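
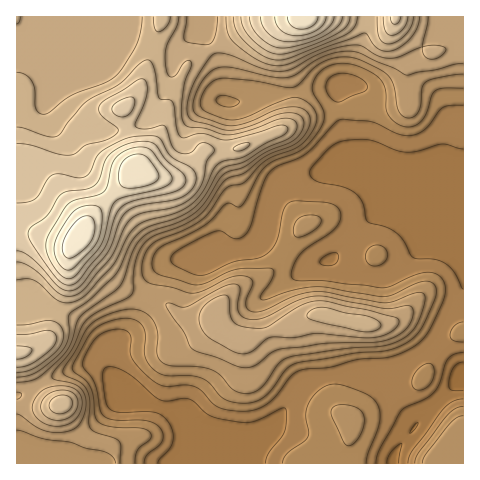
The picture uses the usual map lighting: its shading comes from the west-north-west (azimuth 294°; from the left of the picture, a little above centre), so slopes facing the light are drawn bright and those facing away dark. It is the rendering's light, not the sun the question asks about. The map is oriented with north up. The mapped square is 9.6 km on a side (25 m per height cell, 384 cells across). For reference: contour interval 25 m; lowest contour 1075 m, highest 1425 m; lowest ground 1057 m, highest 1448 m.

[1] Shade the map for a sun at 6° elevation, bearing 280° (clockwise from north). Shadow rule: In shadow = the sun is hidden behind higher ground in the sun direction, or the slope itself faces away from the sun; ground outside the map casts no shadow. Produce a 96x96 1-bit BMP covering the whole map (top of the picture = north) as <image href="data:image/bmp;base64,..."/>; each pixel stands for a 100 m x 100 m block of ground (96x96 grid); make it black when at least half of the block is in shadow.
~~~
<image width="96" height="96" href="data:image/bmp;base64,Qk2+BAAAAAAAAD4AAAAoAAAAYAAAAGAAAAABAAEAAAAAAIAEAAATCwAAEwsAAAIAAAAAAAAA////AAAAAAAAAAB8AAAAAAAfAAAAAAB4AAAAAAAfAAAAAAAgAAAAAAAfgAAAAAAAAAAAAAAPgAAAAAAB4AAAAAAPgAAAAAAD4AAAAAAHAAAAAAABwAAAAAAAAAAAAAAAAAAAAAAAAAAAH/4AAAAAAAAAAAAAH//AAAAAAAAAAAAAH//wAAAAAAAAAAAAH//wAAAAAAAAAAAAH//gAAAAAAAAAAAAH//AAAAHgAAAAAAAD/+AAAAH4AAAAAAAD/4AAAAH8AAAAHAAB/wAAAAD8AAAAPwAA/4AAAAD+AAAAH8P//8AAAAB+AAAAH8///8AAAAB+AAAAD8///8AAAAA8AAAAD4f//+AAAAAAAAAABwP//+AAAAAAAAAAAAH//+AAAAAAAAAAAAB//+AAAAAAAAAAAAB//+AAAAAAAAA/4AA//8AAAAAAAAA/+AAf/8AAAAAAAAA//AAf/4AAAAAAAAAf/AAP/4AAAAAAAAAP/gAH/wAAAAAAAAAH/gAD/gAAAAAAAAAD/gAB/AAAAfAAAAAB/gAA/gAAAfwAAAAA/wAB/4AAAfwAAAAAfwAB//AAAP4AAAAAP4AD//4AAH4AAAAAHwAD//+AADwAAAAADwAD///8AAAAAAAABgAD////wAAAAAAAAAAD////8AAAAAAAAAAD////+AAAAAAAAAAD/////AAAAAAAAAAB/////wAAAAAAAAAB/////wAAAAAAAAAA/////wAAAAAAAAAA/////wAAAAAAAAAAf////gAAAAAAAAAAf////gAAAAAAAAAAP////AAAAAAAAAAAP////gAAAAAAAAAAH////4AAAAAAAAAAH/8f//4AAAAAAAAAD/wP//+AAAAAAAAAB/gP///AAAAAAAAAAeAH///gAAAAAAAAAAAD///wAAAAAAAAAAAD///wAAAAAAAAAAAD///wAAAAAAAAAAAD///wAAAAAAAAAAAB///4AAAAAAAAAAAA///8AAAAAAAAAAAAf///wAAAAAAAAABAP7//+AAAAAAAAAH4DD///gAAAAAAAAH4AD///wAAAAAAAAH8AB///8AAAAAAAAD4AA////AAAAAAAAD4AAP///gAAAAAAAB4AAB///gAAAAAAAA4AAAf//AAAAAAAAAcAAAP/+AAAAAAAAAeAAAH/4AAcAAAAAAfwAAD/wAA+AAAAB4f/AAA/gAA/AAAAB4P/gAAfAAA/AAAAB8P/gAAMAAA/AAAAA8P/gAAAAAA+AAAAAcH/gAAAAAA8AAAAAeH/gAAAAAA4AAAAAOD/gAAAAAAAAAAAAHD/gAAYAAAAAAAAAHB/AAB/AAAAAAAAAHA/AAD/wAAAAAAAACA+AAH/4AAAAAAAAAAYAAH/8AAAAAAAAAAAAAP/+AAAAAAAAAAAAAH//AAAAAAAAAAAAAH//AAAAAAAAAAAAAD//gOAAAAAAAAAAAB//wfwAAAAAA8AAAA//4P+AAAAAA/AAAAf/4P/AAAAAAfgAAAf/4P/gAAAAAfwAAAP/wP/AAAAAAfAAAAP/gP4A="/>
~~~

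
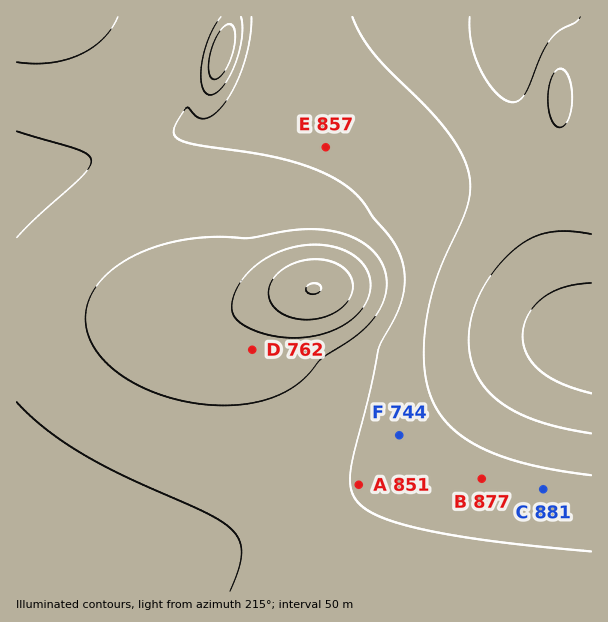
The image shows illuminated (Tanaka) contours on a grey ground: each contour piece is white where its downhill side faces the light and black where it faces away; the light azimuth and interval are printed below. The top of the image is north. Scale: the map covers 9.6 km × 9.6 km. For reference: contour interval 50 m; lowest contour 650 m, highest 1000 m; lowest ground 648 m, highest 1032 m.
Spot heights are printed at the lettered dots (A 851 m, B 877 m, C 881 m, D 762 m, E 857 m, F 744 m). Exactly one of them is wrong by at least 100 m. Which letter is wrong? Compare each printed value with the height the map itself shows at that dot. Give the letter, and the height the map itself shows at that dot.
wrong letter F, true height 869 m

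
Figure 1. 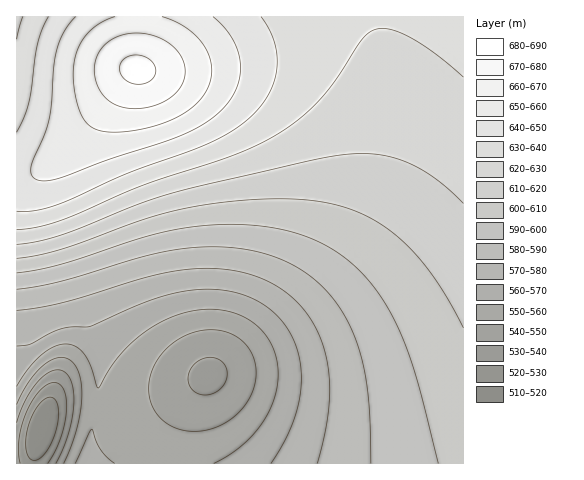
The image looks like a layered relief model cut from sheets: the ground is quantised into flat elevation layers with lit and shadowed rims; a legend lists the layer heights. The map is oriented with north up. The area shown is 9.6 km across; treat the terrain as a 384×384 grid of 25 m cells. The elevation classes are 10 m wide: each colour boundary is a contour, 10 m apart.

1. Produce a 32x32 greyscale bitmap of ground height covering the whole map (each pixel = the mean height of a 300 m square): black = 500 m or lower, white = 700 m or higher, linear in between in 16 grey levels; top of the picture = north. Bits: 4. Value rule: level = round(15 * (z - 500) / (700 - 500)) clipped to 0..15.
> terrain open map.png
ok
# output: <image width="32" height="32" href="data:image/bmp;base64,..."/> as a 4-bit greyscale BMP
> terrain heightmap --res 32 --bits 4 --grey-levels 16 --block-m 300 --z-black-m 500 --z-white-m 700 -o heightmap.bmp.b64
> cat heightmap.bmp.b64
<image width="32" height="32" href="data:image/bmp;base64,Qk12AgAAAAAAAHYAAAAoAAAAIAAAACAAAAABAAQAAAAAAAACAAATCwAAEwsAABAAAAAAAAAAAAAAABEREQAiIiIAMzMzAERERABVVVUAZmZmAHd3dwCIiIgAmZmZAKqqqgC7u7sAzMzMAN3d3QDu7u4A////ACEkRURERERFVVVmZnd3d4ghI0VERERERFVVZmZ3d3eIIRJERERERERFVWZmd3d3iDESRERERDM0RFVWZnd3eIgyEjREREMzM0RVVmZ3d3iIQyJEREQzMzNERVZmd3d4iFQzRFREQzMzNEVWZnd3eIhUREVUREMzM0RFVmZ3d4iIVVRVVUREMzNEVVZnd3eIiFVVVVVURERERFVmZ3d4iIhmZmVVVVRERFVWZmd3eIiIZmZmZVVVVVVVZmZ3d4iIiHd2ZmZmVVVVVmZnd3eIiIh3d3dmZmZmZmZmd3d4iIiIiIh3d3dmZmZnd3d3iIiIiZmYiId3d3d3d3d3iIiIiJmpmZmIiHd3d3d3iIiIiImZqqqZmYiIiIiIiIiIiIiZmbu6qqmZmIiIiIiIiIiJmZm7u7qqqZmZmZiIiIiZmZmZu7u7uqqqmZmZmZmZmZmZmbu7u7u7qqqqmZmZmZmZmZm7vMzLu7u6qqqZmZmZmZmZu7zMzMzLu7qqqpmZmZmZmbu8zMzMzMu7qqqqmZmZmZmrvMzd3dzMu7qqqqqZmZmqq7zN3d3dzMu7qqqqqpmqqqu8zd3u3dzLu6qqqqqqqqqrvM3e7t3cy7u6qqqqqqqqq7zN3d3dzMu7uqqqqqqqqqq7zN3d3MzLu6qqqqqqqqqqu7zMzMzMu7uqqqqqqqqq"/>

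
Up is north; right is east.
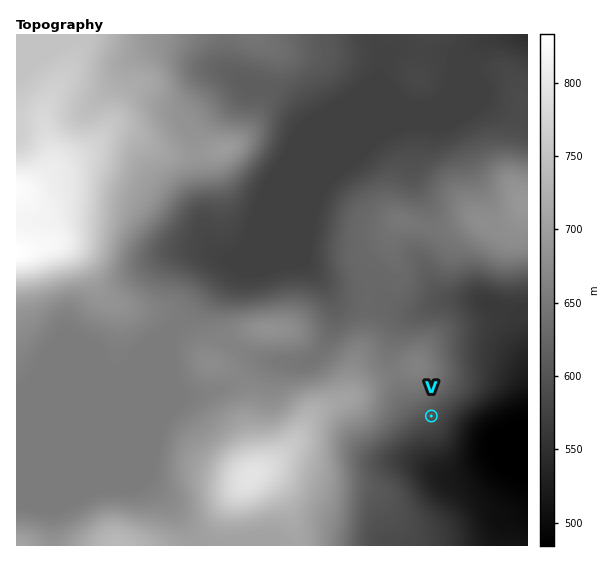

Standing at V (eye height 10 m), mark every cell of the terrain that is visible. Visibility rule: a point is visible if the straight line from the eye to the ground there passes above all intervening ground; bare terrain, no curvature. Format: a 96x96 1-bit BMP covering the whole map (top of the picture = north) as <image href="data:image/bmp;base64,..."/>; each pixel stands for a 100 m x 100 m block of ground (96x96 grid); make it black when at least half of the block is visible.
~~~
<image width="96" height="96" href="data:image/bmp;base64,Qk2+BAAAAAAAAD4AAAAoAAAAYAAAAGAAAAABAAEAAAAAAIAEAAATCwAAEwsAAAIAAAAAAAAA////AAAAAAAAAAAAAAAD/8D///8AAAAAAAAD/4B///8AAAAAAAAD/8B///8AAAAAAAAD/8B///8AAAAAAAAAP8D///8AAAAAAAAAH8H///8AAAAAAAAAH8H///8AAAAAAAAAH8P///8AAAAAAAAAH8P///8AAAAAAAAAH+////8AAAAAAAAMP/////8AAAAAAAAeP/////8AAAAAAAA+f/////8AAAAAAAB/f/////8AAAAAAAB///////8AAAAAAAB///////8AAAAAAAA///////8AAAAAAAAP//////8AAAAAAAAH//////8AAAAAAAAH////5/8AAAAAAAAD+D//w/8AAAAAAAAD+D//gf8AAAAAAAAB8H//gP8AAAAAAAAA4H//gP8AAAAAAAAAAH//wP8AAAAAAAAAAP////8AAAAAAAAAAP9///8AAAAAAAAAAHw///8AAAAAAAAAAHgf8f8AAAAAAAAAADAPgH8AAAAAAAAAAAAGAB8AAAAAAAAAAAAAAA8AAAAAAAAAAAAAAAMAAAAAAAAAAAAAAAEAAAAAAAAAAAAAAAAAAAAAAAAAAAAAAAAAAAAAAAAAAAAAAAAAAAAAAAAAAAAAAAAAAAAAAAAAAAAAAAAAAAAAAAAAAAAAAAAAAAAAAAAAAAAAAAAAAAAAAAAAAAAAAAAAAAAAAAAAAAAAAAAAAAAAAAAAAAAAAAAAAAAAAAAAAAAAAAAAAAAAAAAAAAAAAAAAAAAAAAAAAAAAAAAAAAAAAAAAAAAAAAAAAAAAAAAAAAAAAAAAAAAAAAAAAAAAAAAAAAAAAAAAAAAAAAAAAAAAAAAAAAAAAAAAAAAAAAAAAAAAAAAAAAAAAAAAAAAAAAAAAAAAAAAAAAAAAAAAAAAAAAAAAAAAAAEAAAAAAAAAAAAAAAAAAAAAAAAAAAAAAAAAAAAAAAAAAAAAAAAAAAAAAAAAAAAAAAAAAAAAAAAAAAAAAAAAAAAAAAAAAAAAAAAAAAAAAAAAAAAAAAAAAAAAAAAAAAAAAAAAAAAAAAAAAAAAAAAAAAAAAAAAAAAAAAAAAAAAAAAAAAAAAAAAAAAAAAAAAAAAAAAAAAAAAAAAAAAAAAAAAAAAAAAAAAAAAAAAAAAAAAAAAAAAAAAAAAAAAAAAAAAAAAAAAAAAAAAAAAAAAAAAAAAAAAAAAAAAAAAAAAAAAAAAAAAAAAAAAAAAAAAAAAAAAAAAAAAAAAAAAAAAAAAAAAAAAAAAAAAAAAAAAAAAAAAAAAAAAAAAAAAAAAAAAAAAAAAAAAAAAAAAAAAAAAAAAAAAAAAAAAAAAAAAAAAAAAAAAAAAAAAAAAAAAAAAAAAAAAAAAAAAAAAAAAAAAAAAAAAAAAAAAAAAAAAAAAAAAAAAAAAAAAAAAAAAAAAAAAAAAAAAAAAAAAAAAAAAAAAAAAAAAAAAAAAAAAAAAAAAAAAAAAAAAAAAAAAAAAAAAAAAAAAAAAAAAAAAAAAAAAAAAAAAAAAAAAAAAAAAAAAAAAAAAAAAAAAAAAAAAAAAAAAAAAA="/>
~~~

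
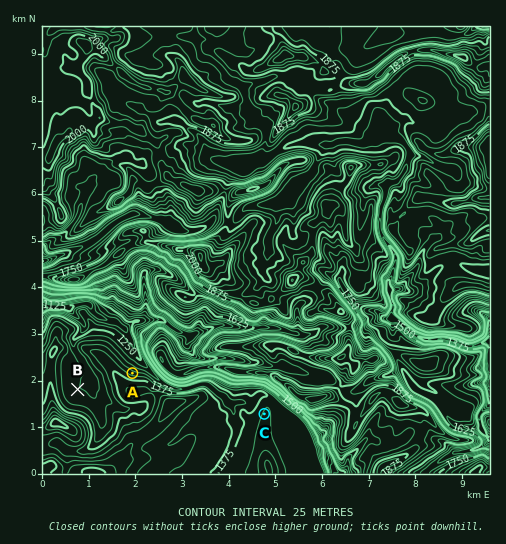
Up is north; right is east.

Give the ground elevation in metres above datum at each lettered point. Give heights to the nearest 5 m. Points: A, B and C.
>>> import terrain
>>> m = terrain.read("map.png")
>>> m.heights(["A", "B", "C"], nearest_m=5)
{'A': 1335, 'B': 1305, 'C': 1400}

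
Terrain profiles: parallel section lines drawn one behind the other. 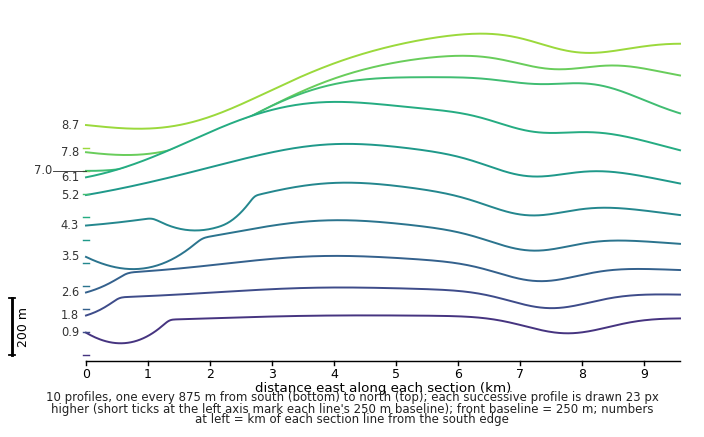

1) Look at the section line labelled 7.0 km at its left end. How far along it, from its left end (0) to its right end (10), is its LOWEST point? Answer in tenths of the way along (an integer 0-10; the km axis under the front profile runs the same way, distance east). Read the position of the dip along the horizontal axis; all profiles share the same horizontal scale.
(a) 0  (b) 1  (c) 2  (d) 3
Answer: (a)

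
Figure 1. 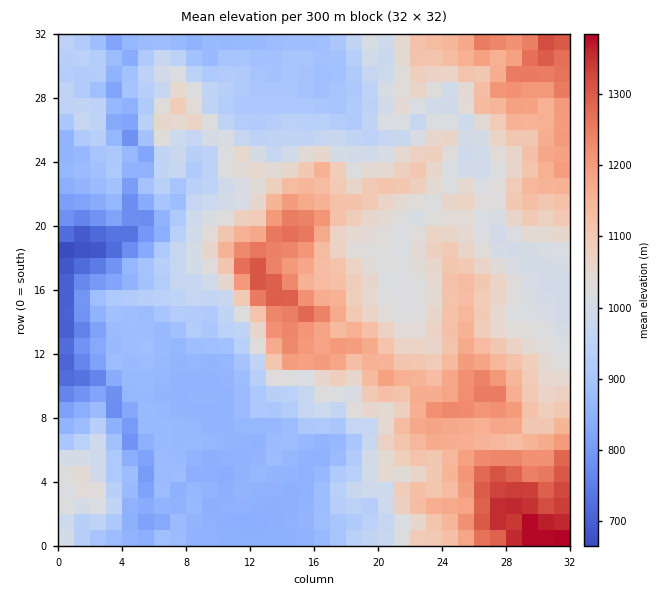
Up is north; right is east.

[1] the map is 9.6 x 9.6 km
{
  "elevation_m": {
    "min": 660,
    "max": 1400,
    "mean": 1010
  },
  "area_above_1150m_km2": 16.2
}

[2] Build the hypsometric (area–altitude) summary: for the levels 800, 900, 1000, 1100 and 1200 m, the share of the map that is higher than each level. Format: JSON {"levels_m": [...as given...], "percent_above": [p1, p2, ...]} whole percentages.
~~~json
{"levels_m": [800, 900, 1000, 1100, 1200], "percent_above": [96, 72, 51, 26, 10]}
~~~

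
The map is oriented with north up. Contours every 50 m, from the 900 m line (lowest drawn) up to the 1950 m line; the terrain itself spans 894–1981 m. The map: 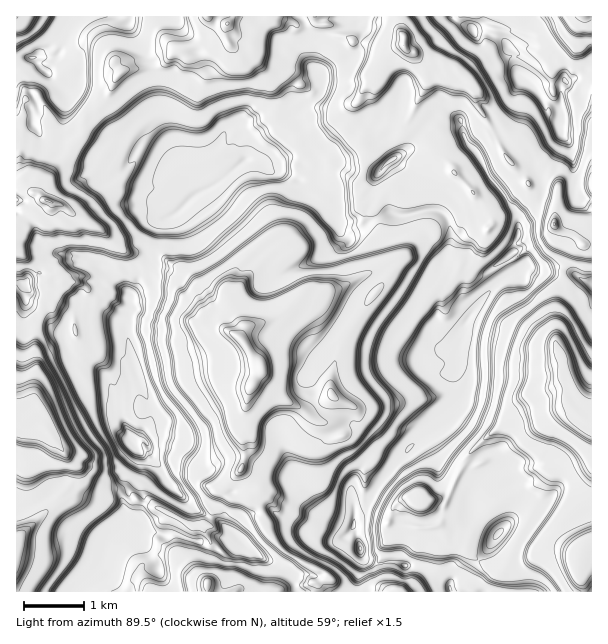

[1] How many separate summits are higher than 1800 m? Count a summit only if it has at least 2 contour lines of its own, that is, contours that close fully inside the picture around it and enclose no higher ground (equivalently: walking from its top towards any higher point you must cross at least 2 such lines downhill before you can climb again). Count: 3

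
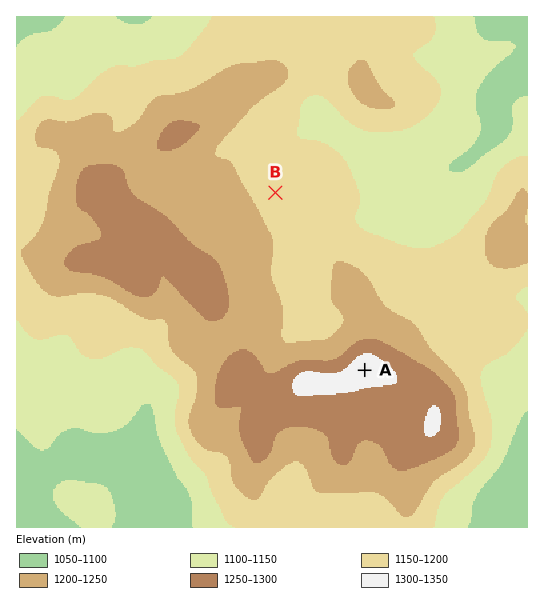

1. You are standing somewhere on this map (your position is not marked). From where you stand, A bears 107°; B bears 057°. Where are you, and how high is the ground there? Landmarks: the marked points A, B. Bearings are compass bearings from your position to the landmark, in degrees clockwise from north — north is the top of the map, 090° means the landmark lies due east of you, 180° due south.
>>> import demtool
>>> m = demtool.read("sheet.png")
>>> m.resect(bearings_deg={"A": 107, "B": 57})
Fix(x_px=118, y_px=295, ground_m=1220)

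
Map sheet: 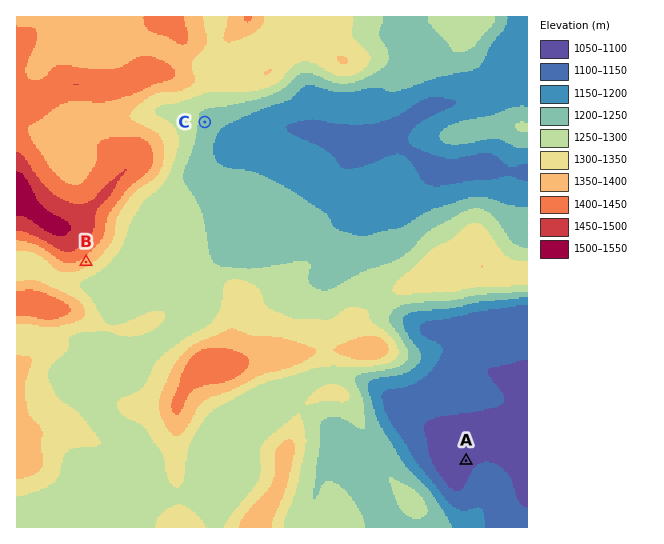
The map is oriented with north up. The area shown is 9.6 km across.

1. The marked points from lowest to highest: A C B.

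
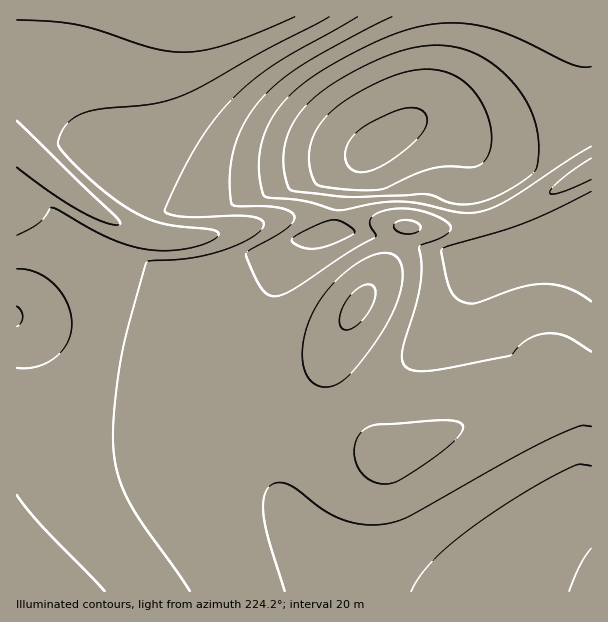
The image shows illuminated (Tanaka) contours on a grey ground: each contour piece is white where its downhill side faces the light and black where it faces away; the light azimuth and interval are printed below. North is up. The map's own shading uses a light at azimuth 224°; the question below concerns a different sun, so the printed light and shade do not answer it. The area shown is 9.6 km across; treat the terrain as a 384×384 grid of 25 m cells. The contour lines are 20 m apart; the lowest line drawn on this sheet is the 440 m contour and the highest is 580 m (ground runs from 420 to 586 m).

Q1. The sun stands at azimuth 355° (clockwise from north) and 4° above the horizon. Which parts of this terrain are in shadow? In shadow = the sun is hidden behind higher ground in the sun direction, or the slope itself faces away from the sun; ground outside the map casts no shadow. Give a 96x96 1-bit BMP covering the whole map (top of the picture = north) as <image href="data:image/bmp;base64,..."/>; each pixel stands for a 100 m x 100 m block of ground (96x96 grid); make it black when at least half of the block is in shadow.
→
<image width="96" height="96" href="data:image/bmp;base64,Qk2+BAAAAAAAAD4AAAAoAAAAYAAAAGAAAAABAAEAAAAAAIAEAAATCwAAEwsAAAIAAAAAAAAA////AAAAAAAAAAAAAAAAAAAAAAAAAAAAAAAAAAAAAAAAAAAAAAAAAAAAAAAAAAAAAAAAAAAAAAAAAAAAAAAAAAAAAAAAAAAAAAAAAAAAAAAAAAAAAAAAAAAAAAAAAAAAAAAAAAAAAAAAAAAAAAAAAAAAAAAAAAAAAAAAAAAAAAAAAAAAAAAAAAAAAAAAAAAAAAAAAAAAAAAAAAAAAAAAAAAAAAAAAAAAAAAAAAAAAAAAAAAAAAAAAAAAAAAAAAAAAAAAAAAAAAAAAAAAAAAAAAAAAAAAAAAAAAAAAAAAAAAAAAAAAAAAAAAAAAAAAAAAAAAAAAAAAAAAAAAAAAAAAAAAAAAAAAAAAAAAAAAAAAAAAAAAAAAAAAAAAAAAAAAAAAAAAAAAAAAAAAAAAAAAAAAAAAAAAAAAAAAAAAAAAAAAAAAAAAAAAAAAAAAAAAAAAAAAAAAAAAAAAAAAAAAAAAAAAAAAAAAAAAAAAAAAAAAAAAAAAAAAAAAAAAAAAAAAAAAAAAAAAAAAAAAAAAAAAAAAAAAAAAAAAAAAAAAAAAAAAAAAAAAAAAAAAAAAAAAAAAAAAAAAAAAAAAAAAAAAAAAAAAAAAAAAAAAAAAAAAAAAAAAAAAAAAAAAAAAAAAAAAAAAAAAAAAAAAAAAAAAAAAAAAAAAAAAAAAAAAAAAAAAAAAAAAAAAAAAAAAAAAAAAAAAAAAAAAAAAAAAAAAAAAAAAAAAAAAAAAAAAAAAAAAAAAAAAAAAAAAAAAAAAAAAAAAAAAAAAAAAAAAAAAAAAAAAAAAAAAAAAAAAAAAAAAAAAAAAAAAAAAAAAAAAAAAAAAAABgAAAAAAAAAAAAAAD8AAAAAAAAAAAAAAD+AAAAAAAAAAAAAAH/AAAAAAAAAAAAAAH/gAAAAAAAAAAAAAH/gAAAAAAAAAAAAAH/wAAAAAAAAAYAAAH/4AAAAAAAAP/8AAB//8AAAAAAA///4AA///8AAAAAD////4H////gAAAAP//////////4AAAAfwAf///////+AAAA/AAB////////gAAD8AAAH////gP/wAAHwAAAA///8AB/8AAPgAAAAD//wAAP+AAeAAAAAAAAAAAD/gA8AAAAAAAAAAAA/4D4AAAAAAAAAAAAP8HgAAAAAAAAAAAAD8PAAAAAAAAAAAAAB8eAAAAAAAAAAAAAAc8AAAAAAAAAAAAAAF4AAAAAAAAAAAAAADwAAAAAAAAAAAAAADgAAAAAAAAAAAAAACAAAAAAAAAAAAAAAAAAAAAAAAAAAAAAAAAAAAAAAAAAAAAAAAAAAAAAAAAAAAAAAAAAAAAAAAAAAAAAAAAAAAAAAAAAAAAAAAAAAAAAAAAAAAAAAAAAAAAAAAAAAAAAAAAAAAAAAAAAAAAAAAAAAAAAAAAAAAAAAAAAAAAAAAAAAAAAAAAAAAAAAAAAAAAAAAAAAAAAAAAAAAAAAAAAAAAAAAAAAAAAAAAAAAAAAAAAAAAAAAAAAAAAAAAAAAAAAAAAAAAAAAAAAAAAAAAAAAAAAAAAAAAAAA="/>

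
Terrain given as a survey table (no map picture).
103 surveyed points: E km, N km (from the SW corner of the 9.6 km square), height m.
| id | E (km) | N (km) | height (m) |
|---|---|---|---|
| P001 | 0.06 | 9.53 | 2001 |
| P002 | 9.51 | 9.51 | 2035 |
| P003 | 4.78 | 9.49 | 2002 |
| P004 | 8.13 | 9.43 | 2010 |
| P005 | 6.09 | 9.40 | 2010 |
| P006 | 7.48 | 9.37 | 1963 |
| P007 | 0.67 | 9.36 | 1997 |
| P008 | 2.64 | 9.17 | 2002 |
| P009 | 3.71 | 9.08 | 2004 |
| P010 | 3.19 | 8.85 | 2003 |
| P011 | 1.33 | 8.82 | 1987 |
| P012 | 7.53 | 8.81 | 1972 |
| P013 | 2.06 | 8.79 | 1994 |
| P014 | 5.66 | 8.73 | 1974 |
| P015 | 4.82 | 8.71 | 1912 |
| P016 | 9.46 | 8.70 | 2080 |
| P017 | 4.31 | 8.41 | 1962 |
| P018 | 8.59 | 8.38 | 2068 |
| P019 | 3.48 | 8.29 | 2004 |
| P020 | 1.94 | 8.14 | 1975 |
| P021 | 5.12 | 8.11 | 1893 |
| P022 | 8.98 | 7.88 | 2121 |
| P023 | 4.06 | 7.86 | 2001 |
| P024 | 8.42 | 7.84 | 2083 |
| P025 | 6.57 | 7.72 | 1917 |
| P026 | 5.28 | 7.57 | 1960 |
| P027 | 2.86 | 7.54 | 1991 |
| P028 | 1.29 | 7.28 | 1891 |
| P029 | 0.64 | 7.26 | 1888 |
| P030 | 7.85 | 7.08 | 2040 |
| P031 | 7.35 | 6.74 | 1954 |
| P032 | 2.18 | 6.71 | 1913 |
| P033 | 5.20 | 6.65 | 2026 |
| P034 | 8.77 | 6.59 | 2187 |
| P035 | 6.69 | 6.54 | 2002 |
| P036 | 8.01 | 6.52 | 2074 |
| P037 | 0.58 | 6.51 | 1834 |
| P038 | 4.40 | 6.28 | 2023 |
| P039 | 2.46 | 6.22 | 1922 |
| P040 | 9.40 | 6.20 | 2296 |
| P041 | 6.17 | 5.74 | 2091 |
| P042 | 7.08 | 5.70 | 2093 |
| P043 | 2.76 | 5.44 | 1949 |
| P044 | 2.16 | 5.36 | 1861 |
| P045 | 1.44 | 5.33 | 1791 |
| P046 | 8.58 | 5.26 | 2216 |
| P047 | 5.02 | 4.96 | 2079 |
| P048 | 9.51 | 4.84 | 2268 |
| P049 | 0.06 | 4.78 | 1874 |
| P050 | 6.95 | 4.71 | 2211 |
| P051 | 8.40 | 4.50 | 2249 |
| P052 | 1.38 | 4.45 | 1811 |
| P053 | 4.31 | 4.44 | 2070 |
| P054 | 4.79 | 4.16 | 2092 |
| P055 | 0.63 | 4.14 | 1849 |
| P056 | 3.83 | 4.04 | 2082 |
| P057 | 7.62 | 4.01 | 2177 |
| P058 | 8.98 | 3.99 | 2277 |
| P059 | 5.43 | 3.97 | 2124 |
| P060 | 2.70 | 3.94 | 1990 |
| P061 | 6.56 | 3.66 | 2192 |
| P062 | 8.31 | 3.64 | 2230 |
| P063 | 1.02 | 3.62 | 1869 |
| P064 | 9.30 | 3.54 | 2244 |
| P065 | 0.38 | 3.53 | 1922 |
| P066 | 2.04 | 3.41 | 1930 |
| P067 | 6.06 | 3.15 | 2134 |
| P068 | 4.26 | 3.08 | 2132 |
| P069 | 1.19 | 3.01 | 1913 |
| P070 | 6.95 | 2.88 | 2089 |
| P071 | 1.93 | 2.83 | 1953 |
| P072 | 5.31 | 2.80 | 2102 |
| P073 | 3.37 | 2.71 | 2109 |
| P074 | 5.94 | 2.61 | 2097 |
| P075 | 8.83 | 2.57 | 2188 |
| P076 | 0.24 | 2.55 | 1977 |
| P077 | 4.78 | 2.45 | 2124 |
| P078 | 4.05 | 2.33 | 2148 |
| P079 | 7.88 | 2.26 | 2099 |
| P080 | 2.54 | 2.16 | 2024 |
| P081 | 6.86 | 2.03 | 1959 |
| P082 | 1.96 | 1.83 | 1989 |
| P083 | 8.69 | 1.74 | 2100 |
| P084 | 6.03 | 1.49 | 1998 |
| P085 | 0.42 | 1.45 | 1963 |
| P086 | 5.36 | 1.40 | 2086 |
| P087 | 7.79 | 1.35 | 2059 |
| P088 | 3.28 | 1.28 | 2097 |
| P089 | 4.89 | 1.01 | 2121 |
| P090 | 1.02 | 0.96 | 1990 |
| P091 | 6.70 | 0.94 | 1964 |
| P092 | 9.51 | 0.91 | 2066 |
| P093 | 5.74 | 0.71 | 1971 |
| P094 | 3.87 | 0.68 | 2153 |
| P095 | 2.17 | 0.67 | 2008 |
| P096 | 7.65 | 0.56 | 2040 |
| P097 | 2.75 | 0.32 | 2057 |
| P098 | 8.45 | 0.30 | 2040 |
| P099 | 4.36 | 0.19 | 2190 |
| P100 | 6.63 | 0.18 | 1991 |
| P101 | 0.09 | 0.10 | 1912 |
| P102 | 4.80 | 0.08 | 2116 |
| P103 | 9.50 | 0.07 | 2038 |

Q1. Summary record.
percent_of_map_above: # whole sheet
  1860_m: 94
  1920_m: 87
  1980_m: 71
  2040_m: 42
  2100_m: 26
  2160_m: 12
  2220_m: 5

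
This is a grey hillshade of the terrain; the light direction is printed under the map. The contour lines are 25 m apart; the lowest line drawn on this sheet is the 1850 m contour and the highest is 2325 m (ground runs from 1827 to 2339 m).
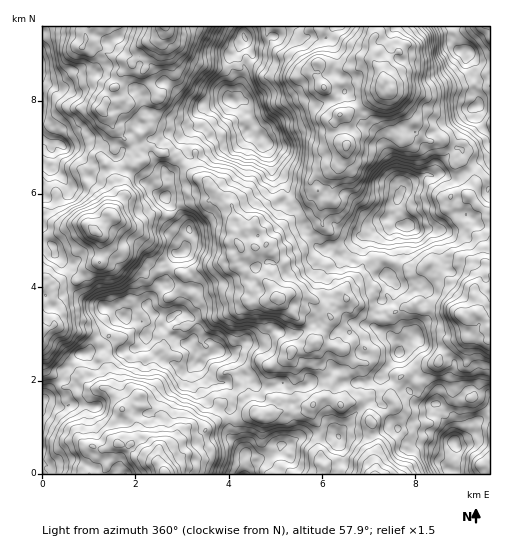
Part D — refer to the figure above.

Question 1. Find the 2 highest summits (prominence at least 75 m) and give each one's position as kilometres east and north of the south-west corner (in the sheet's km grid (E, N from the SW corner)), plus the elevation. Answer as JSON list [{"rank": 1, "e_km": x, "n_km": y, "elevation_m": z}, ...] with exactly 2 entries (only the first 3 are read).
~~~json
[{"rank": 1, "e_km": 7.29, "n_km": 8.36, "elevation_m": 2324}, {"rank": 2, "e_km": 1.16, "n_km": 5.19, "elevation_m": 2284}]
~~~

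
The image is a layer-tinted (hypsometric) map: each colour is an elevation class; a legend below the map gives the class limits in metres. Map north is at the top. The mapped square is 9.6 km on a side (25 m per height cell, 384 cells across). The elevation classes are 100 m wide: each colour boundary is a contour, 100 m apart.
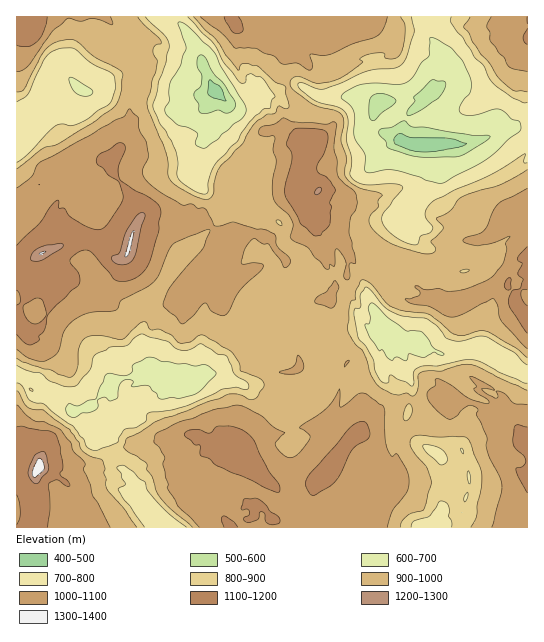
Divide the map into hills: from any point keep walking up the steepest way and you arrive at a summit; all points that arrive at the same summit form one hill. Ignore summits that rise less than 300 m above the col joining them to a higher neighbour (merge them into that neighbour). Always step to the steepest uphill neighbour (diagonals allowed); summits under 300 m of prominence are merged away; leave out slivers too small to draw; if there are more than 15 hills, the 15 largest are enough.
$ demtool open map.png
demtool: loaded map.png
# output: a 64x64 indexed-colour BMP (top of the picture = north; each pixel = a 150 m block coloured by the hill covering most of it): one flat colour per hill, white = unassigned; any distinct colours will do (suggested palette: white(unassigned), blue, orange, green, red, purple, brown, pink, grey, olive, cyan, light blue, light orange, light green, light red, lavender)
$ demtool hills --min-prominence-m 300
<image width="64" height="64" href="data:image/bmp;base64,Qk12CAAAAAAAAHYAAAAoAAAAQAAAAEAAAAABAAQAAAAAAAAIAAATCwAAEwsAABAAAAAAAAAA////ALR3HwAOf/8ALKAsACgn1gC9Z5QAS1aMAMJ34wB/f38AIr28AM++FwDox64AeLv/AIrfmACWmP8A1bDFACIiIiIiIiIiIiERERERERERERERERERERERIRERERERIiIiIiIiIiIiERERERERERERERERERERERESIREREREiIiIiIiIiIiERERERERERERERERERERERERIiERERESIiIiIiIiIiERERERERERERERERERERERERERIRERERIiIiIiIiIiEREREREREREREREREREREREREREREREREiIiIiIiIiIRERERERERERERERERERERERERERERERESIiIiIiIiIRERERERERERERERERERERERERERERERERIiIiIiIiIREREREREREREREREREREREREREREREREREiIiIiIiIhEREREREREREREREREREREREREREiERERESIiIiIiIiERERERERERERERERERERERERERESIRERERIiIiIiIiEREREREREREREREREREREREREREREREREREiIiIiIiERERERERERERERERERERERERERERERERERESIiIiIiIRERERERERERERERERERERERERERERERERERIiIiIiIhEREREREREREREREREREREREREREREREREREiIiIiIiEiERERERERERERERERERERERERERERERERESIiIiERIiERERERERERERERERERERERERERERERERERIiIiEREiEREREREREREREREREREREREREREREREREREiIhERERERERERERERERERERERERERERERERERERERESIhEREREREREREREREREREREREREREREREREREREREREREREREREREREREREREREREREREREREREREREREREREREREREREREREREREREREREREREREREREREREREREREREREREREREREREREREREREREREREREREREREREREREREREREREREREREREREREREREREREREREREREREREREREREREREREREREREREREREREREREREREREREREREREREREREREREREREREREREREREREREREREREREREREREREREREREREREREREREREREREREREREREREREREREREREREREREREREREREREREREREREREREREREREREREREREREREREREREREREREREREREREREREREREREREREREREREREREREREREREREREREREREREREREREREREREREREREREREREREREREREREREREREREREREREREREREREREREREREREREREREREREREREREREREREREREREREREREREREREREREREREREREREREREREREREREREREREREREREREREREREREREREREREREREREREREREREREREREREREREREREREREREREREREREREREREREREREREREREREREREREREREREREREREREREREREREREREREREREREREREREREREREREREREREREREREREREREREREREREREREREREREREREREREREREREREREREREREREREREREREREREREREREREREREREREREREREREREREREREREREREREREREREREREREREREREREREREREREREREREREREREREREREREREREREREREREREREREREREREREREREREREREREREREREREREREREREREREREREREREREREREREREREREREREREREREREREREREREREREREREREREREREREREREREREREREREREREREREREREREREREREREREREREREREREREREREREREREREREREREREREREREREREREREREREREREREREREREREREREREREREREREREREREREREREREREREREREREREREREREREREREREREREREREREREREREREREREREREREREREREREREREREREREREREREREREREREREREREREREREhERERERERERERERERERERERERERERERERERERERERESIRERERERERERERERERERERERERERERETMzMzMzERERIhEREREREREREREREREREREREREREREiMzMzMzMzEREiEREREREREREREREREREREREREREREiIjMzMzMzMzMxERERERERERERERERERERERERERERESIiMzMzMzMzMzERERERERERERERERERERERERERERERIiIjMzMzMzMzMREREREREREREREREREREREREREREREREREzMzMzMzMxERERERERERERERERERERERERERERERERERMzMzMzMzERERERERERERERERERERERERERERERERERETMzMzMzMREREREREREREREREREREREREREREREREREREzMzMzMxERERERERERERERERERERERERERERERERERETMzMzMzERERERERERERERERERERERERERERERERERERMzMzMzMRERERERERERERERERERERERERERERERERERMzMzMzMxERERERERERERERERERERERERERERERERERMzMzMzMzEREREREREREREREREREREREREREREREREREzMzMzMzMRERERERERERERERERERERERERERERERERETMzMzMzMxERERERERERERERERERERERERERERERERERMzMzMzMz"/>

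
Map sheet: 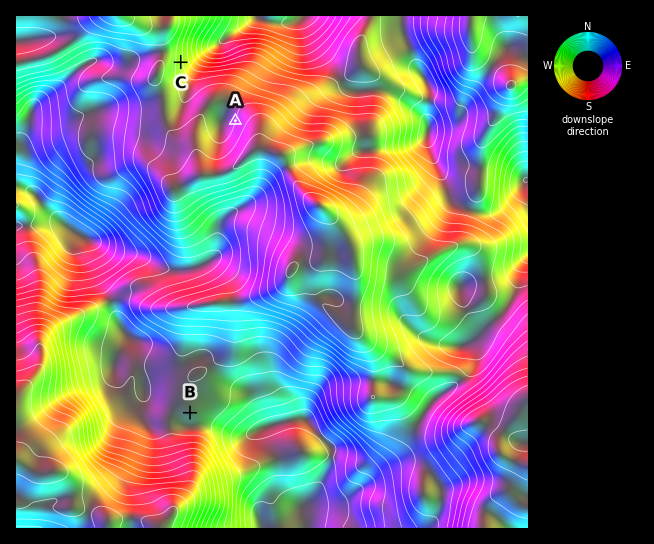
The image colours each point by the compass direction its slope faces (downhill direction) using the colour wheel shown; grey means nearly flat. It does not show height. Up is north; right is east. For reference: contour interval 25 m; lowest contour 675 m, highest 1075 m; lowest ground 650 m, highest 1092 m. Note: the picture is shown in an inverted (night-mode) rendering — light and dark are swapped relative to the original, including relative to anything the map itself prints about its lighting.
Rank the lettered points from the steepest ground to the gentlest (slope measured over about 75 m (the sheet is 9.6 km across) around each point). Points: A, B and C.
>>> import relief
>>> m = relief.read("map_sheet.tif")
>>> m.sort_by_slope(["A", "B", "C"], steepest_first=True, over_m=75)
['C', 'A', 'B']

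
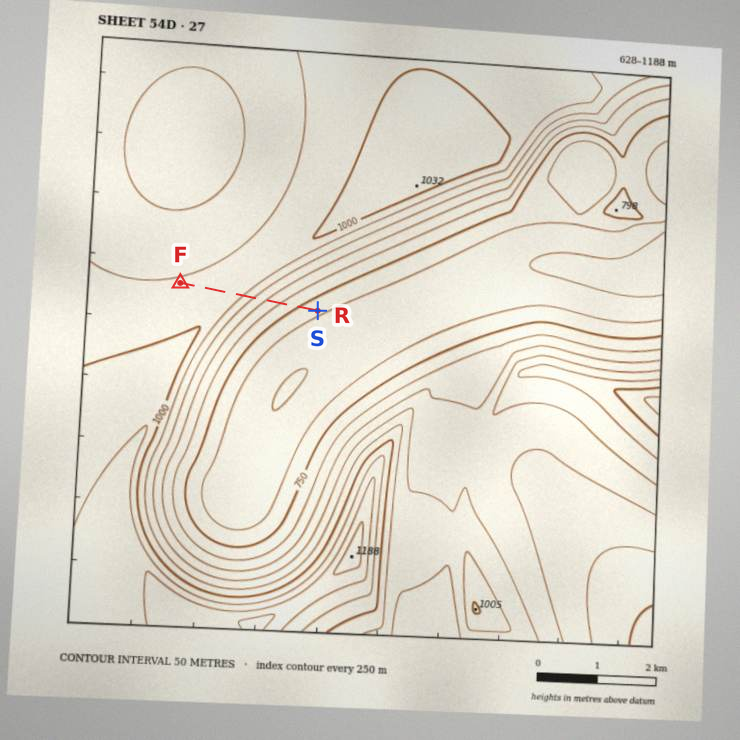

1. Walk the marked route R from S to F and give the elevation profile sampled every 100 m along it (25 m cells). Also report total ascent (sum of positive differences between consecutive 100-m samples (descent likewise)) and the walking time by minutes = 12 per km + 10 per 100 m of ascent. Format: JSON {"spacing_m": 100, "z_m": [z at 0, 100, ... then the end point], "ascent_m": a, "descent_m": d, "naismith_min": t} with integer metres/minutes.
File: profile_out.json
{"spacing_m": 100, "z_m": [712, 722, 734, 747, 762, 777, 795, 814, 834, 856, 880, 906, 934, 963, 984, 983, 979, 975, 971, 967, 964, 961, 958, 956], "ascent_m": 272, "descent_m": 28, "naismith_min": 55}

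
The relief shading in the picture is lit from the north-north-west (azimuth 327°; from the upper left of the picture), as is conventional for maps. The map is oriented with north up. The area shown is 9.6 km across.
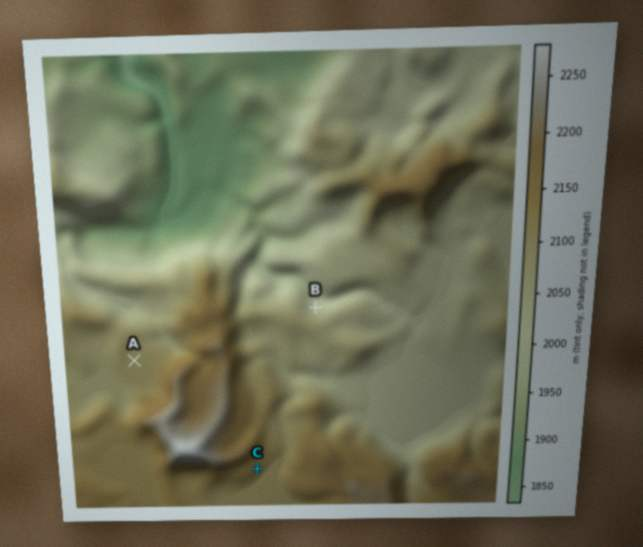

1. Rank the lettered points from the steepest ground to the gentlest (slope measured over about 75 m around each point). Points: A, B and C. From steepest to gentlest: B C A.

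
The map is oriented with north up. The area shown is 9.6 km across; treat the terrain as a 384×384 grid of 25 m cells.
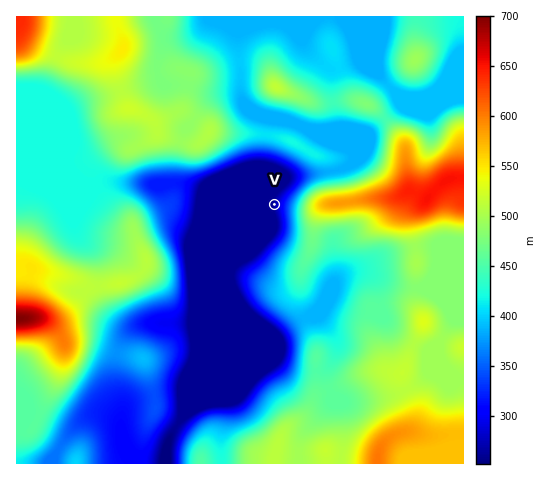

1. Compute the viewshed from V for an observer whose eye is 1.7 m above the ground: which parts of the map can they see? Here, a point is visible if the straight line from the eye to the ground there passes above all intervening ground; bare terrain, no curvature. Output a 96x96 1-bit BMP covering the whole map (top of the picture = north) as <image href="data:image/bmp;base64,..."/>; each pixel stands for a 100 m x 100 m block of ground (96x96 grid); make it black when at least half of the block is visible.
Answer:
<image width="96" height="96" href="data:image/bmp;base64,Qk2+BAAAAAAAAD4AAAAoAAAAYAAAAGAAAAABAAEAAAAAAIAEAAATCwAAEwsAAAIAAAAAAAAA////AAAAAAAAAAAAAAAAAAAAAAAAAAAAAAAAAAAAAAAAAAAAAAAAAAAAAAAAAAAAAAAAAAAAAAAAAAAAAAAAAAAAAAAAAAAAAAAAAAAAAAAEAAAAAAAAAAAAAAAGAAAAAAAAAAAAAAAGAAAAAAAAAAAAAAADAAAAAAAAAAAAAAABgAAAgAAAAAAAAAAAwAABgAAAAAAAAAAAQAADgAAAAAAAAAAAAAADwAAAAAAAAAAAIAADwAAAAAAAAAAAAAADwAAAAAAAAAAAEAADwAAAAAAAAAAAGAADwAAAAAAAAAAACAAD4AAAAAAAAAAACAAB4AAAAAAAAAAADAAD8AAAAAAAAAAADAAH8AAAAAAAAAAADAAP+AAAAAAAAAAADAA/+AAAAAAAAAAAGAD//AAAAAAAAAAAAAD//AAAAAAAAAAAAAA//gAAAAAAAAAAAAAP/gAAAAAAAAAAAAAB/wAAAAAAAAAAAAAAfwAAAAAAAAAAAAAAP4AAAAAAAAAAAAAAP8AAAAAAAAAAAAAAP8AAAAAAAAAAAAAAP+AAAAAAAAAAAAAAP+AAAAAAAAAAAAAAP/AAAAAAAAAAAAAAf/AAAAAAAAAAAAAAf/gAAAAAAAAAAAAA//gAAAAAAAAAAAAB//wAAAAAAAAAAAAD//x8AAAAAAAAAAAD///+AAAAAAAAAAAH///+AAAAAAAAAAAH////wAAAAAAAAAAH////8AAAAAAAAAAP////8AAAAAAAAAAP////+AAAAAAAAAAf////+AAAAAAAAAAf////+AAAAAAAAAA/////+AAAAAAAAAA/////+AAAAAAAAAA/////eAAAAAAAAAB/////eAAAAAAAAAB/////fAAAAAAAAAB//////AAAAAAAAAB+P////gAAAAAAAAD4P////gAAAAAAAAHwP///HgAAAAAAAAPgP///BAAAAAAAAAfAH///AAAAAAAAAAfgH///AAAAAAAAAAf5////gAAAAAAAAAP/////gAAAAAAAAAH/////xAAAAAAAAAH//////wAAAAAAAAD//////wAAAAAAAAB/g////AAAAAAAAAAHAP//+AAAAAAAAAAAAH//4AAAAAAAAAAAAD//AAAAAAAAAAAAAA4AAAAAAAAAAAAAAAAAAAAAAAAAAAAAAAAAAAAAAAAAAAAAAAAAAAAAAAAAAAAAAAAAAAAAAAAAAAAAAAAAAAAAAAAAAAAAAAAAAAAAAAAAAAAAAAAAAAAAAAAAAAAAAAAAAAAAAAAAAAAAAAAAAAAAAAAAAAAAAAAAAAAAAAAAAAAAAAAAAAAAAAAAAAAAAAAAAAAAAAAAAAAAAAAAAAAAAAAAAAAAAAAAAAAAAAAAAAAAAAAAAAAAAAAAAAAAAAAAAAAAAAAAAAAAAAAAAAAAAAAAAAAAAAAAAAAAAAAAAAAAAAAAAAAAAAAAAAAAAAAAAAAAAAAAAAAAAAAAAAAAAAAAAAAAAAAAAAAAAAAAAAAAAAAAAAAAAAAAAAAAAAAAAAAAAAAAAAAAAAAAAAAAAAA="/>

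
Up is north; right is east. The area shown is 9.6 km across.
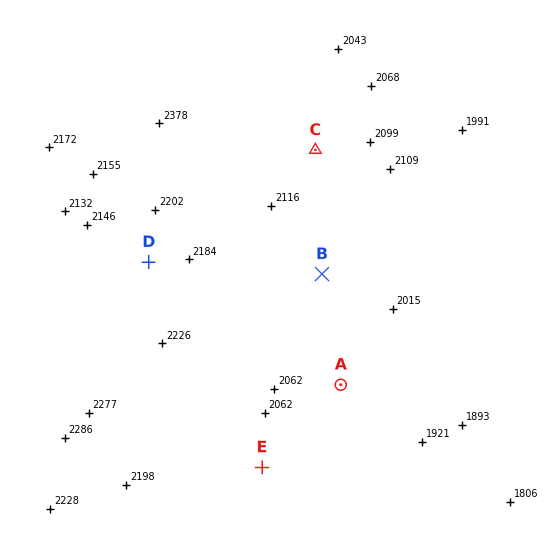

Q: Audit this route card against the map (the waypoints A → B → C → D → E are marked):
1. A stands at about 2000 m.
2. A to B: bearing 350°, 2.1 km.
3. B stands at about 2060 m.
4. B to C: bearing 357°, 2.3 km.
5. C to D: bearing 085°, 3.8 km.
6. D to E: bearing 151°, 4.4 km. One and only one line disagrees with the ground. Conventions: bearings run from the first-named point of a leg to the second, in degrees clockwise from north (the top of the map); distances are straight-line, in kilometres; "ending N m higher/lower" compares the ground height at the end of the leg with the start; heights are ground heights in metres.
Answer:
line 5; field bearing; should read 236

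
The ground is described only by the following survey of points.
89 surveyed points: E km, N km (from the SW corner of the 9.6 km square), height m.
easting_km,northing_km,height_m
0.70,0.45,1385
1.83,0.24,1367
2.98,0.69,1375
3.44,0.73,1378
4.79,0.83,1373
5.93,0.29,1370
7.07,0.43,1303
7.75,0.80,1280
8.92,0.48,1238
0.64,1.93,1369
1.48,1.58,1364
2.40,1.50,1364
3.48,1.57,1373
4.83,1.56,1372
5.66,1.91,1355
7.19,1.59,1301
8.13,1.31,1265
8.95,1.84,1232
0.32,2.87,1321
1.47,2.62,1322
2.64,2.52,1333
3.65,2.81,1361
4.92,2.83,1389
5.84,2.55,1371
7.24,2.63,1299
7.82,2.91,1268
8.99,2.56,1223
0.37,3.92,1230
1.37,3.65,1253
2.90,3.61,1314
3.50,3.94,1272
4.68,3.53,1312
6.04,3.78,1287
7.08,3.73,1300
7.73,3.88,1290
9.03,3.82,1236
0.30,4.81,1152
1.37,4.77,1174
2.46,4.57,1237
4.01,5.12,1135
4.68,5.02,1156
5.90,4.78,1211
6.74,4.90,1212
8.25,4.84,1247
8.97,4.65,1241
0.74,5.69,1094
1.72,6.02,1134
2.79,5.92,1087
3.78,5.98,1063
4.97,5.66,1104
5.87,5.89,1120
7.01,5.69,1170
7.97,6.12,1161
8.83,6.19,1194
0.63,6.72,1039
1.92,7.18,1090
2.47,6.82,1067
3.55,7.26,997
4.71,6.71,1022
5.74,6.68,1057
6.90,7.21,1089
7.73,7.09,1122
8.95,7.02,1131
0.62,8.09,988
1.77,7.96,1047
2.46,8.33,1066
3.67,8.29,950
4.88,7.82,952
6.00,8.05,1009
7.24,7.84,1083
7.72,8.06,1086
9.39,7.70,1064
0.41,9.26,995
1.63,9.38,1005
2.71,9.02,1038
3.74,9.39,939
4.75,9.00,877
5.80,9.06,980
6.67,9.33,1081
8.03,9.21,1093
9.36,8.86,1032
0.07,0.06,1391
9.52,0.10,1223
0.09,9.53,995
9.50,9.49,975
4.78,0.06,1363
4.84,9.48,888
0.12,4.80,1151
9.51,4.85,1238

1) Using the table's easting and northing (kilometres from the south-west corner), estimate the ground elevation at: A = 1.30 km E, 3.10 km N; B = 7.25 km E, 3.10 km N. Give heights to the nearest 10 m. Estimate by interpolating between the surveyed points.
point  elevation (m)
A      1290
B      1320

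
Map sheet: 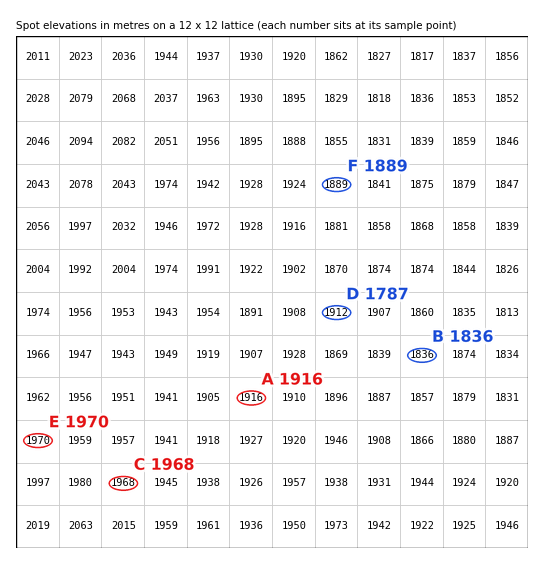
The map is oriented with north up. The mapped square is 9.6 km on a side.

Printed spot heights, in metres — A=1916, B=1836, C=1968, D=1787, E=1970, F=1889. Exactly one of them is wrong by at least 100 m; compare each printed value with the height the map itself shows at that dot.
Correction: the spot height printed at D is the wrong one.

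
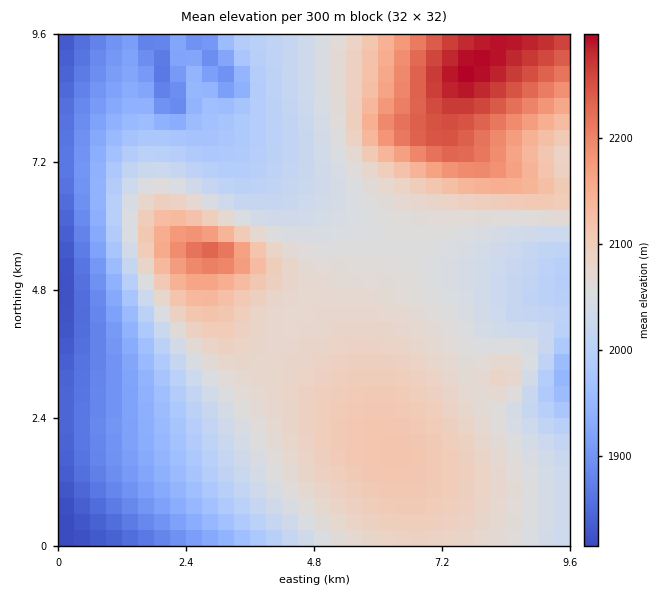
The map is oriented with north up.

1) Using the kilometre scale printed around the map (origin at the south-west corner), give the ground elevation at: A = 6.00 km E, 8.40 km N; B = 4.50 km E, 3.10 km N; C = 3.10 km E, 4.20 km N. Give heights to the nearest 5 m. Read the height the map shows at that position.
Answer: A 2150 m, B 2085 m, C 2105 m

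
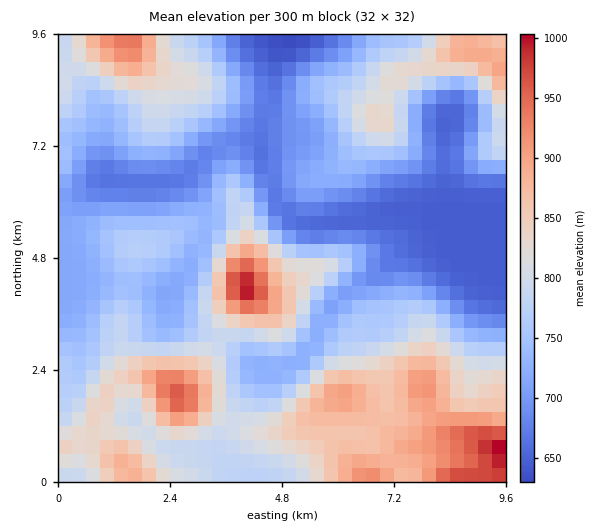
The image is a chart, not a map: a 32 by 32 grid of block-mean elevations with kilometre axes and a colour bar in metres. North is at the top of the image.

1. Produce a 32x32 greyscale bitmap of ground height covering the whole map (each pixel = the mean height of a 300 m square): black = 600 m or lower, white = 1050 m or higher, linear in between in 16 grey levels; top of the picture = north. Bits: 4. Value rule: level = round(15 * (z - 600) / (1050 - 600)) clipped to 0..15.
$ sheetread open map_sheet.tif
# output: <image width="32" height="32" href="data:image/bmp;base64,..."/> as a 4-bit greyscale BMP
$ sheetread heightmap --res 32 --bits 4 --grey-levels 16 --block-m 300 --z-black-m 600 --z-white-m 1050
<image width="32" height="32" href="data:image/bmp;base64,Qk12AgAAAAAAAHYAAAAoAAAAIAAAACAAAAABAAQAAAAAAAACAAATCwAAEwsAABAAAAAAAAAAAAAAABEREQAiIiIAMzMzAERERABVVVUAZmZmAHd3dwCIiIgAmZmZAKqqqgC7u7sAzMzMAN3d3QDu7u4A////AGZ4mZh3ZmZmZ4mqupmszM13iamHZmZmZneJmqmaq7zNiIiYdmZmZ3eIiZmZqqu83XiId3eHdnd4iZmZmZqrzMxniHZ5qod3d4mZmZmZqqqqZoh3isuXZmZ5mqqZmqmYmWZ4iJvLqGVVZ5qqmZqpiIhVaImrupdkREV5mZmaqYeIVWd4mZmHVEREV3eImZmHd1VWZmZndmVVVEVmZ3iHZmZFVmZVVWZmd3VFVVZndlRERFZmVEVniZmGRFVVZmVDM0RFZURFaKu6l1RFVVVUMiJERVVERWnNypdkREREQyIiRERVRERZzbmIdkMzMyIiIkRFVVVEWLypd3dkMiIiIiJERWZlVEaal2VVVDIiIhEiREVWVVVFeHUzIzMiIiIRIkRFVVVVRWdTIiIiIiIhERJEREREREVmQiMiIiIiIhEiMzMzMzNFZTIzMzMiIiIiIkMiIiIiNFQyNEREMyIiIiJTMjMzMjRDIjREVERDIiNEVDNEREMzMyMzRFVVVDIkVlRERWVUMzIjMzRWd2QyI1ZVRFZmZUQzIzNEZ4hkIiNWZVVWd2ZlQyI0RWeIZCIjV2ZVZ3d3dlMiNFVnd2VDI2h2ZoiId3ZTIjRVZnh3ZUV5d3iamHd1QyIjRFVniIiImmeau5h2ZDIhEiNEVmeJqqpom7uoZlQyEREiNFVWeJqZ"/>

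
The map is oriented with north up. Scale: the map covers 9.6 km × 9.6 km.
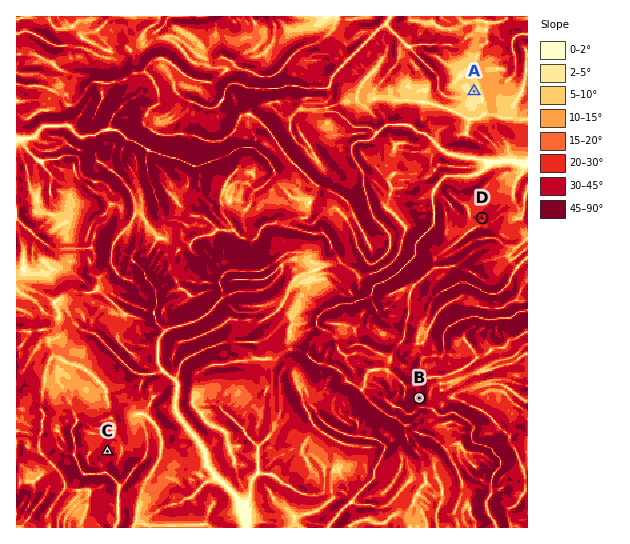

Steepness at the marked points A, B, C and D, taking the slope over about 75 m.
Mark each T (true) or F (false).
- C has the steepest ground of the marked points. F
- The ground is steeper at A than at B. F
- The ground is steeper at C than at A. T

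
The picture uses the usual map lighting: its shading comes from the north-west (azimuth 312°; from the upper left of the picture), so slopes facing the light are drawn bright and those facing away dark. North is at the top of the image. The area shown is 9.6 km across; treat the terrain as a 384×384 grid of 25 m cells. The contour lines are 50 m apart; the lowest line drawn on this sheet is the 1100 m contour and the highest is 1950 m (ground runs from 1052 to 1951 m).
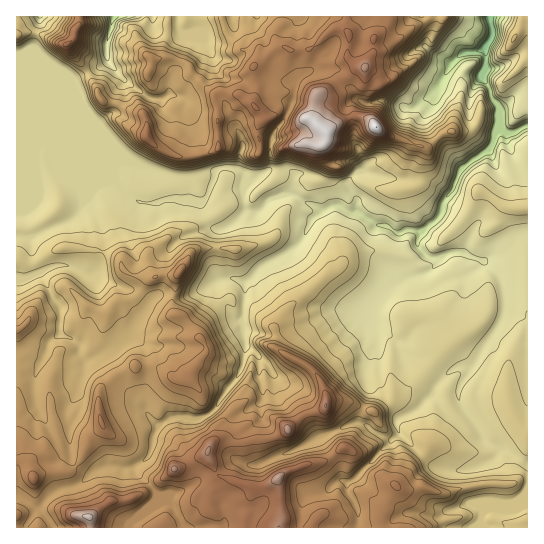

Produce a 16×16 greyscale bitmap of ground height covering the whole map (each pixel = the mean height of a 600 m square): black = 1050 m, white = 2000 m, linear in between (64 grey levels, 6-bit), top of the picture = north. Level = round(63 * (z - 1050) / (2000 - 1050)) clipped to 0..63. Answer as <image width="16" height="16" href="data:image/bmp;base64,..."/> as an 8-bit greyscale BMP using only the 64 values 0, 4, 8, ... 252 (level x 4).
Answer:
<image width="16" height="16" href="data:image/bmp;base64,Qk02BQAAAAAAADYEAAAoAAAAEAAAABAAAAABAAgAAAAAAAABAAATCwAAEwsAAAABAAAAAAAAAAAAAAEBAQACAgIAAwMDAAQEBAAFBQUABgYGAAcHBwAICAgACQkJAAoKCgALCwsADAwMAA0NDQAODg4ADw8PABAQEAAREREAEhISABMTEwAUFBQAFRUVABYWFgAXFxcAGBgYABkZGQAaGhoAGxsbABwcHAAdHR0AHh4eAB8fHwAgICAAISEhACIiIgAjIyMAJCQkACUlJQAmJiYAJycnACgoKAApKSkAKioqACsrKwAsLCwALS0tAC4uLgAvLy8AMDAwADExMQAyMjIAMzMzADQ0NAA1NTUANjY2ADc3NwA4ODgAOTk5ADo6OgA7OzsAPDw8AD09PQA+Pj4APz8/AEBAQABBQUEAQkJCAENDQwBEREQARUVFAEZGRgBHR0cASEhIAElJSQBKSkoAS0tLAExMTABNTU0ATk5OAE9PTwBQUFAAUVFRAFJSUgBTU1MAVFRUAFVVVQBWVlYAV1dXAFhYWABZWVkAWlpaAFtbWwBcXFwAXV1dAF5eXgBfX18AYGBgAGFhYQBiYmIAY2NjAGRkZABlZWUAZmZmAGdnZwBoaGgAaWlpAGpqagBra2sAbGxsAG1tbQBubm4Ab29vAHBwcABxcXEAcnJyAHNzcwB0dHQAdXV1AHZ2dgB3d3cAeHh4AHl5eQB6enoAe3t7AHx8fAB9fX0Afn5+AH9/fwCAgIAAgYGBAIKCggCDg4MAhISEAIWFhQCGhoYAh4eHAIiIiACJiYkAioqKAIuLiwCMjIwAjY2NAI6OjgCPj48AkJCQAJGRkQCSkpIAk5OTAJSUlACVlZUAlpaWAJeXlwCYmJgAmZmZAJqamgCbm5sAnJycAJ2dnQCenp4An5+fAKCgoAChoaEAoqKiAKOjowCkpKQApaWlAKampgCnp6cAqKioAKmpqQCqqqoAq6urAKysrACtra0Arq6uAK+vrwCwsLAAsbGxALKysgCzs7MAtLS0ALW1tQC2trYAt7e3ALi4uAC5ubkAurq6ALu7uwC8vLwAvb29AL6+vgC/v78AwMDAAMHBwQDCwsIAw8PDAMTExADFxcUAxsbGAMfHxwDIyMgAycnJAMrKygDLy8sAzMzMAM3NzQDOzs4Az8/PANDQ0ADR0dEA0tLSANPT0wDU1NQA1dXVANbW1gDX19cA2NjYANnZ2QDa2toA29vbANzc3ADd3d0A3t7eAN/f3wDg4OAA4eHhAOLi4gDj4+MA5OTkAOXl5QDm5uYA5+fnAOjo6ADp6ekA6urqAOvr6wDs7OwA7e3tAO7u7gDv7+8A8PDwAPHx8QDy8vIA8/PzAPT09AD19fUA9vb2APf39wD4+PgA+fn5APr6+gD7+/sA/Pz8AP39/QD+/v4A////AKC0yLCotLzExLSosJx8ZGisnJiYrLzEvMSsmKygdGxsqJyglJS8wLCooKiAdGhYXJSQqJSIjKCktLSQdFxcWGCMiJCUnKiEhIisdFxYUFRgiICAiJiohHCYfFxQVFhQWJB8iISQmGhofGBMTFRYWExsdHCIkHRYVGRoVEhMTFBMYGRogISIaFxMXGBMRERESFRYWFxgXFBQUEhIQDxIUFRQVFBQUFBQTExMSFhcPFhUUFBQVHyIeHiErIBsgFQ4SFBQVIyklKisvOTAtGh4UDBQUHSAjJCsuLDQuJREREBEUGxkdJiEiLCwtMi4bDAkWGSgbGRsZHyYqLDAuIxYIFw="/>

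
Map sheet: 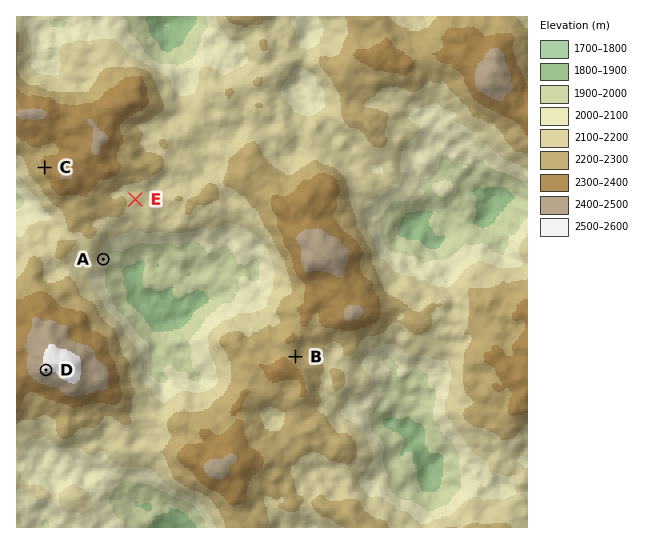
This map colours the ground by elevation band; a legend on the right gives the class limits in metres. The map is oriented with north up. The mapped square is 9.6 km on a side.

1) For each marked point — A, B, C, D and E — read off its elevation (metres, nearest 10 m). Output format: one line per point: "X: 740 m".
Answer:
A: 2040 m
B: 2270 m
C: 2310 m
D: 2520 m
E: 2190 m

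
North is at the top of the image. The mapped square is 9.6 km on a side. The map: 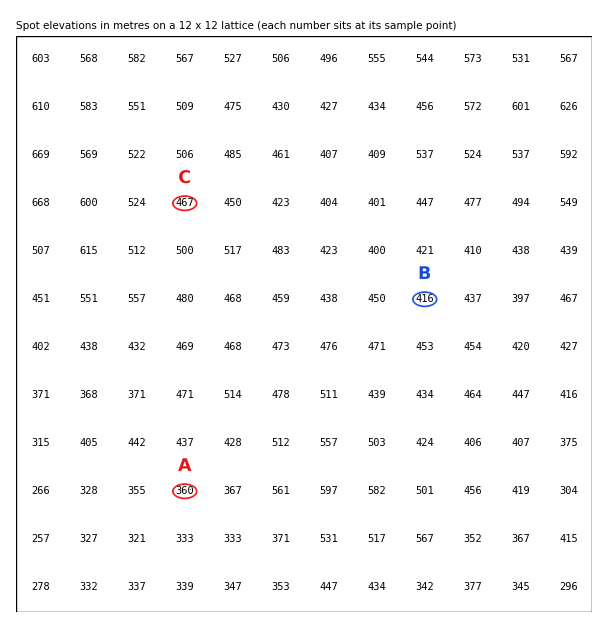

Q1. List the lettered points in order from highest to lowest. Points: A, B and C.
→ C B A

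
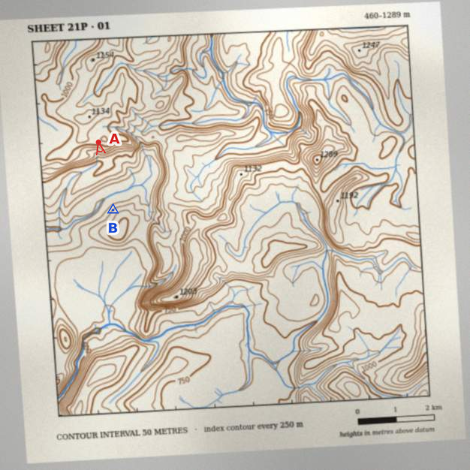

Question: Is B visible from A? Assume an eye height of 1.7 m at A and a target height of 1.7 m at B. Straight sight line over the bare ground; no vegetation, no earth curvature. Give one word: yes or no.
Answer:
yes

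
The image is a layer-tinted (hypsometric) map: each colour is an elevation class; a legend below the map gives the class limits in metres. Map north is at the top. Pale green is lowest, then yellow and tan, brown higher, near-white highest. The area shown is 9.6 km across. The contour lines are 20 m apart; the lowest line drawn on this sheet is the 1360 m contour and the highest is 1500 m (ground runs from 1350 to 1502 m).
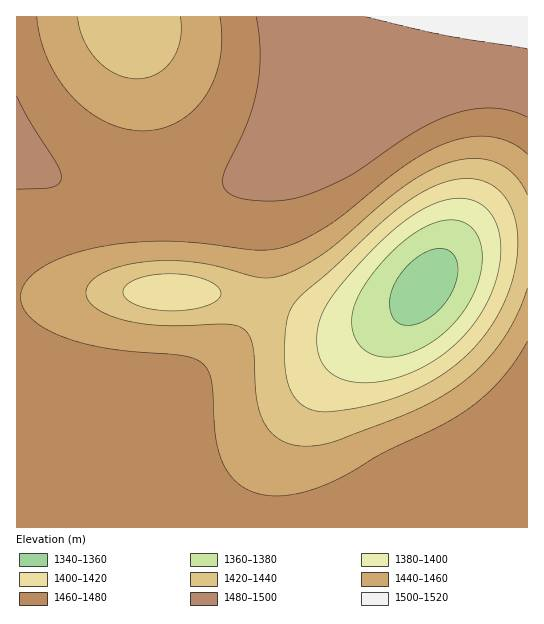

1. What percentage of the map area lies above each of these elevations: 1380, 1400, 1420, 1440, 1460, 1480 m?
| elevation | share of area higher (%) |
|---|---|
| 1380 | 95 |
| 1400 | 91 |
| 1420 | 85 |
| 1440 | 74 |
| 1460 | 56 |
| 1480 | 16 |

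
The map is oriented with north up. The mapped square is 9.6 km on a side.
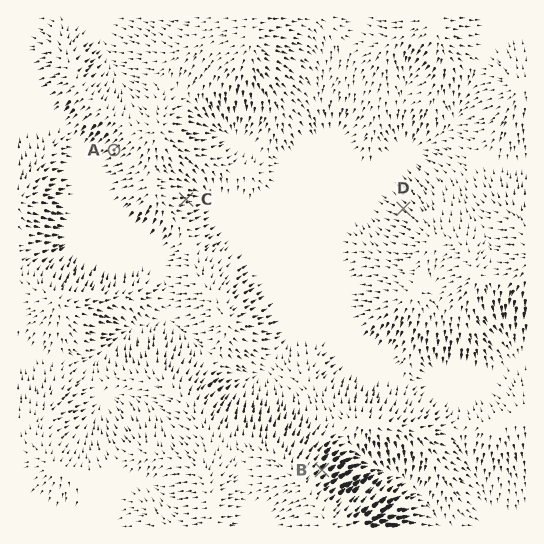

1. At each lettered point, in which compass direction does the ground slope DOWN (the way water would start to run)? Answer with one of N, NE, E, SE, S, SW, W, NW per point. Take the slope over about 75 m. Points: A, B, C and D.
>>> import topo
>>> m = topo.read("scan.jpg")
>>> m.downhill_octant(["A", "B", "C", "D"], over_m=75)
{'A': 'SW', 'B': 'NE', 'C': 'E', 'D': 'NW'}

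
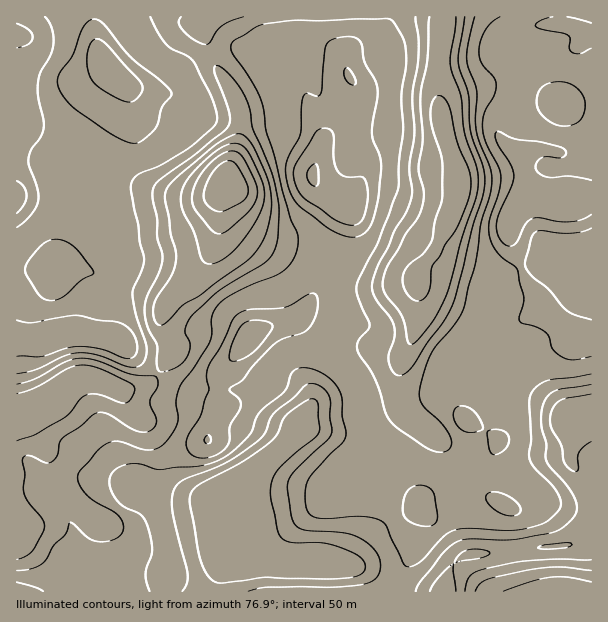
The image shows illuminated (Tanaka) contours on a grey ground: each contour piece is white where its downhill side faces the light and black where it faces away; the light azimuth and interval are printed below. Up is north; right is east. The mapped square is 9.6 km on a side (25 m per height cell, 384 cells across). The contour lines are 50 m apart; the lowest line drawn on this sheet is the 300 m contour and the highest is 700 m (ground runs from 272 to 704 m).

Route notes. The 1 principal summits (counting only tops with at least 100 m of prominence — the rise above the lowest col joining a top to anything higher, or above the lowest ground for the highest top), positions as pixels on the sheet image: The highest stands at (312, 174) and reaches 704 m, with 432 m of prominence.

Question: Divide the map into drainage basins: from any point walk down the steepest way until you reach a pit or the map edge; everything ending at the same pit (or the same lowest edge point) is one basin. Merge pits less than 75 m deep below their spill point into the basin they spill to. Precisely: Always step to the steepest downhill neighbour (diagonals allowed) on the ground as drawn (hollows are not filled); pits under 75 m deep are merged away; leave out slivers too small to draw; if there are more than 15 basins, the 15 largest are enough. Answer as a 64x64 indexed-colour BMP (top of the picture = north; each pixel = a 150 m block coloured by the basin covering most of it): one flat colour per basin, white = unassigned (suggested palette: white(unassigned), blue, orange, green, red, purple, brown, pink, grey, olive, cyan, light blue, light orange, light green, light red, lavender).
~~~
<image width="64" height="64" href="data:image/bmp;base64,Qk12CAAAAAAAAHYAAAAoAAAAQAAAAEAAAAABAAQAAAAAAAAIAAATCwAAEwsAABAAAAAAAAAA////ALR3HwAOf/8ALKAsACgn1gC9Z5QAS1aMAMJ34wB/f38AIr28AM++FwDox64AeLv/AIrfmACWmP8A1bDFAFVRERETMzMzMzMzMzMzMzMzMzMzM0REREREREREREREVVUREREzMzMzMzMzMzMzMzMzMzMzNERERERERERERERVVVERERMzMzMzMzMzMzMzMzMzMzM0RERERERERERERFVVURERETMzMzMzMzMzMzMzMzMzMzNEREREREREREREVVVVEREREzMzMzMzMzMzMzMzMzMzM0RERERERERERERVVVURERETMzMzMzMzMzMzMzMzMzMzFERERERERERERFVVVRERERMzMzMzMzMzMzMzMzMzMzERFEREREREREREVVVVEREREzMzMzMzMzMzMzMzMzMzERERRERERERERERVVVUREREzMzMzMzMzMzMzMzMzMzMREREURERERERERFVVVVEREzMzMzMzMzMzMzMzMzMzMRERERFEREREREREVVVVVREzMzMzMzMzMzMzMzMzMzMxERERERFERERERERVVVVVUzMzMzMzMzMzMzMzMzMzMxEREREREiRERERERFVVVVVTMzMzMzMzMzMzMzMzMzMzERERESIiJEREREREVVVVVVMzMzMzMzMzMzMzMzMzMzMREREiIiIkRERERERVVVVVVTMzMzMzMzMzMzMzMzMzMyIiIiIiIiRERERERFVVVVVVVVVVVTMzMzMzMzMzMzMzIiIiIiIiJEREREREVVVVVVVVVVVVVTMzMzMzMzMzMzMiIiIiIiIiRERERERVVVVVVVVVVVVVUzMzMzMzMzMzMiIiIiIiIiRERERERFVVVVVVVVVVVVVVMzMzMzMzMzMyIiIiIiIkREREREREVVVVVVVVVVVVVVUzMzMzMzMzMyIiIiIiIhFERERERERVVVVVVVVVVVVVVVMzMzMzMzMzIiIiIiIhERRERERERFVVVVVVVVVVVVVVEzMzMzMzMzMiIiIiIhERFEREREREVVVVVVVVVVVVURETMzMzMzMzMyIiIiIiEREURERERERVVVVVVVVVVVERERMzMzMzMzMyIiIiIiERERFERERERFVVVVVVVVVREREREzMzMzMzMzIiIiIiIREREUREREREVVVVVVVVVRERERERMzMzMzMzIiIiIiIiERERRERERERVVVVVVVVRERERERETMzMzMyIiIiIiIiIREREURERERFVVVVVVVRERERERERMzMzMyIiIiIiIiIiERERREREREEREVVRERERERERERETMzMzIiIiIiIiIiIREREURERBERERERERERERERERERETMzIiIiIiIiIiIiERERRERBERERERERERERERERERERERIiIiIiIiIiIiIhEREURBERERERERERERERERERERERESIiIiIiIiIiIiEREREREREREREREREREREREREREREREiIiIiIiIiIiIhESIhERERERERERERERERERERERERESIiIiIiIiIiIiIiIiEREREREREREREREREREREREREREiIiIiIiIiIiIiIiERERERERERERERERERERERERERERIiIiIiIiIiIiIiEREREREREREREREREREREREREREREiIiIiIiIiIiIiIRERERERERERERERERERERERERERERIiIiIiIiIiIiIREREREREREREREREREREREREREREREiIiIiIiIiIiIhERERERERERERERERERERERERERERERIiIiIiIiIiIiEREREREREREREREREREREREREREREREiIiIiIiIiIiIRERERERERERERERERERERERERERERESIiIiIiIiIiIhERERERERERERERERERERERERERERERIiIiIiIiIiIiIREREREREREREREREREREREREREREREiIiIiIiIiIiIiERERERERERERERERERERERERERERERIiIiIiIiIiIiIREREREREREREREREREREREREREREREiIiIiIiIiIiIhERERERERERERERERERERERERERERERIiIiIiIiIiIhEREREREREREREREREREREREREREREREiIiIiIiIiIiERERERERERERERERERERERERERERERESIiIiIiIiIiIRERERERERERERERERERERERERERERESIiIiIiIiIiIRERERERERERERERERERERERERERERERIiIiIiIiIiIREREREREREREREREREREREREREREREREiIiIiIiIiIRERERERERERERERERERERERERERERERESIiIiIiIiIiERERERERERERERERERERERERERERERERIiIiIiIiIiIREREREREREREREREREREREREREREREREiIiIiIiIiIhERERERERERERERERERERERERERERERESIiIiIiIiIiIRERERERERERERERERERERERERERERESIiIiIiIiIiIiERERERERERERERERERERERERERERERIiIiIiIiIiIiIREREREREREREREREREREREREREREREiIiIiIiIiIiIhERERERERERERERERERERERERERERESIiIiIiIiIiIhEREREREREREREREREREREREREREREREiIiIiIiIiIhEREREREREREREREREREREREREREREREREiIiIiIiIiERERERERERERERERERERERERERERERERERIiIiIiIiIiEREREREREREREREREREREREREREREREREiIiIiIiIiIiIhER"/>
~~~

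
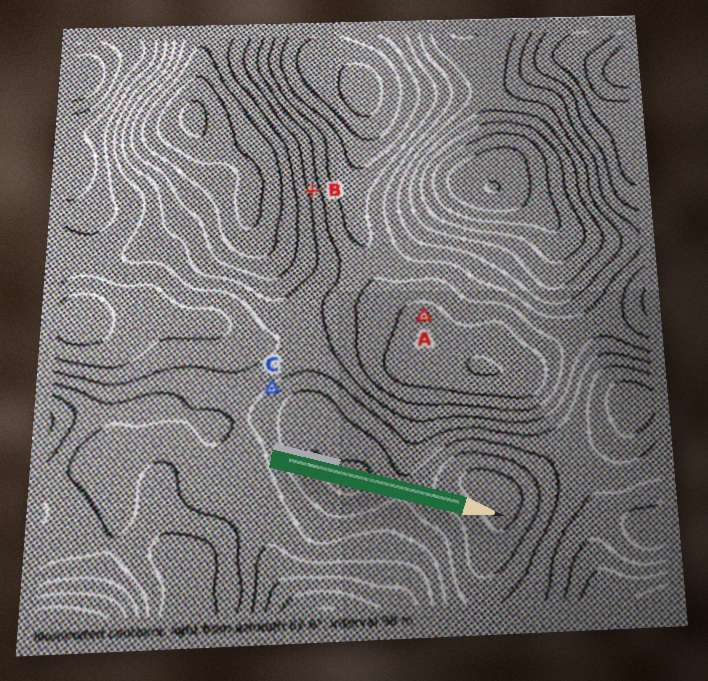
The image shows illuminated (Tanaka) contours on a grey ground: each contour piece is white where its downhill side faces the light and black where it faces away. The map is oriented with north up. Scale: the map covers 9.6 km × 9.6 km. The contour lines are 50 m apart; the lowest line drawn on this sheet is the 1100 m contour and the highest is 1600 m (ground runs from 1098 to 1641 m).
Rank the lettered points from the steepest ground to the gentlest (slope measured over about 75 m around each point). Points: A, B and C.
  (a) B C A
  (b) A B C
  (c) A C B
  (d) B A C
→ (a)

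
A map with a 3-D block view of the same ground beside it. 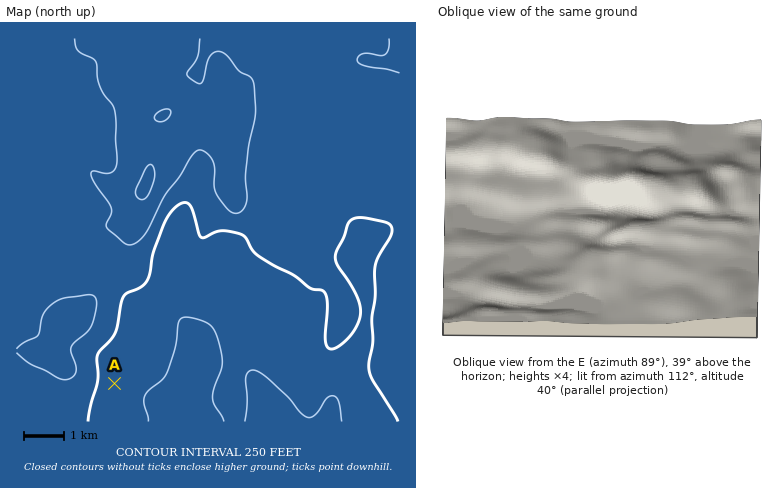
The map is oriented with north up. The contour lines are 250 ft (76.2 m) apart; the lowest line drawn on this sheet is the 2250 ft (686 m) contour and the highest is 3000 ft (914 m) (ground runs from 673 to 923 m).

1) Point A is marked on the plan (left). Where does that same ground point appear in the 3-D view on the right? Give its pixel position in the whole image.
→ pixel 477 179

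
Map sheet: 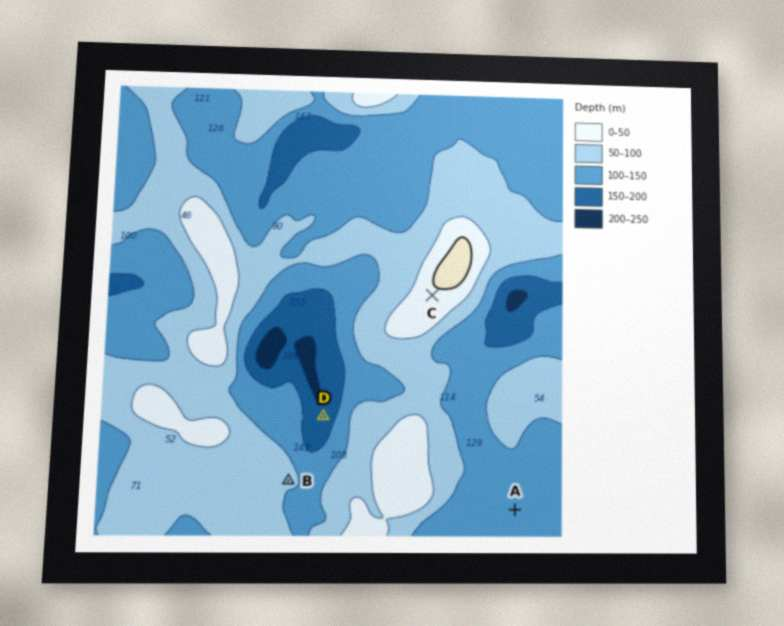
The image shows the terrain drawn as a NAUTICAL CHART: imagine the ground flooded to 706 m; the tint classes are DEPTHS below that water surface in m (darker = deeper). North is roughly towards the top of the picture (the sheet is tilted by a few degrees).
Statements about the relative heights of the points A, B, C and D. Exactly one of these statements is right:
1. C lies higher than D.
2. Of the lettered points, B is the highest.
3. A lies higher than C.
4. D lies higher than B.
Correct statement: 1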